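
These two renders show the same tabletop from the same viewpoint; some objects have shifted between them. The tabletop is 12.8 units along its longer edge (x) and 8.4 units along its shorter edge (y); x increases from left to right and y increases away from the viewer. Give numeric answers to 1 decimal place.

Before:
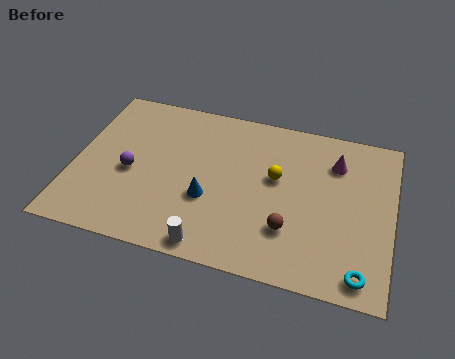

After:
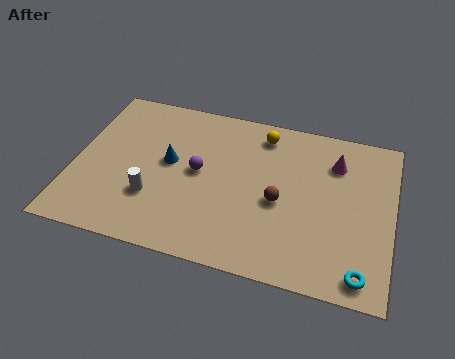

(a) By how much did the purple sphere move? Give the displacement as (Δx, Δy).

(2.7, 0.7)

The purple sphere was at about (2.3, 3.7) and moved to about (5.0, 4.4).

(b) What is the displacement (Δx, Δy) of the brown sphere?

(-0.5, 1.3)

From the two frames, the brown sphere sits at roughly (8.8, 2.4) before and (8.3, 3.7) after.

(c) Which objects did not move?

the magenta cone and the cyan torus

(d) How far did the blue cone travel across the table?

2.3

The blue cone moved from about (5.5, 3.1) to (3.8, 4.6), a distance of √(1.7² + 1.5²) ≈ 2.3.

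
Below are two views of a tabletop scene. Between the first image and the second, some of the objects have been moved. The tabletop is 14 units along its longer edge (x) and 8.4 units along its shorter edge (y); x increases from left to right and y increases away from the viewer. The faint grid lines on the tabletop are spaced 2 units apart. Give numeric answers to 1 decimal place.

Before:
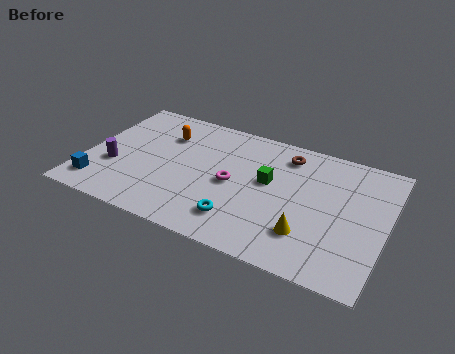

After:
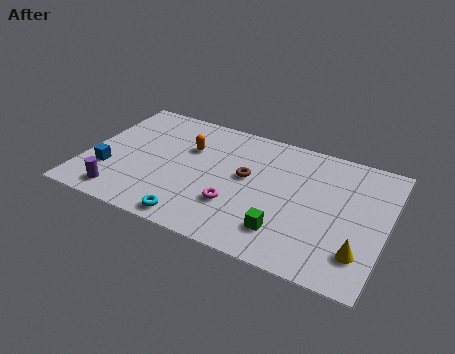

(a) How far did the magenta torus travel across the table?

1.4

From (6.9, 4.0) to (7.2, 2.6), the magenta torus covered √(0.3² + 1.4²) ≈ 1.4 units.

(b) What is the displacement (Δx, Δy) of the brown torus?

(-1.6, -2.2)

From the two frames, the brown torus sits at roughly (9.1, 6.9) before and (7.5, 4.7) after.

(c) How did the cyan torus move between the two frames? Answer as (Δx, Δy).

(-2.0, -0.9)

From the two frames, the cyan torus sits at roughly (7.5, 1.8) before and (5.5, 0.9) after.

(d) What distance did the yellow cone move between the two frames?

2.4

The yellow cone was near (10.6, 2.2) before and (13.0, 2.0) after, so it travelled √(2.4² + 0.2²) ≈ 2.4 units.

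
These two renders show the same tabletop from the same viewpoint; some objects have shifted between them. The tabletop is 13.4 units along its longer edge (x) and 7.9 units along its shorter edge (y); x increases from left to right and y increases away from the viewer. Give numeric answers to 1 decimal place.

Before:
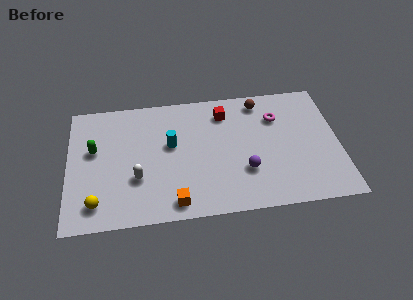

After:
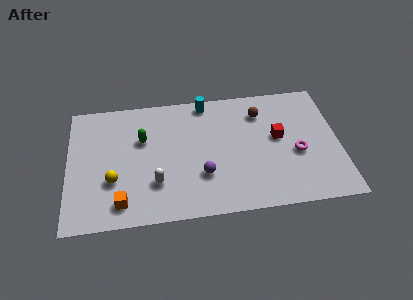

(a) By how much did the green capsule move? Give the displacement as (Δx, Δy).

(2.4, 0.4)

The green capsule started near (1.3, 4.7) and ended near (3.7, 5.1).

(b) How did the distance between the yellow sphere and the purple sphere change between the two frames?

-3.0

They were about 7.4 units apart before and 4.4 after — 3.0 units closer together.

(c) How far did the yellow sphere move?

1.5

The yellow sphere moved from about (1.4, 1.4) to (2.2, 2.7), a distance of √(0.8² + 1.3²) ≈ 1.5.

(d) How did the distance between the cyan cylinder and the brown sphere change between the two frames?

-2.1

The distance was about 5.0 in the first image and 2.9 in the second, so they moved 2.1 units closer together.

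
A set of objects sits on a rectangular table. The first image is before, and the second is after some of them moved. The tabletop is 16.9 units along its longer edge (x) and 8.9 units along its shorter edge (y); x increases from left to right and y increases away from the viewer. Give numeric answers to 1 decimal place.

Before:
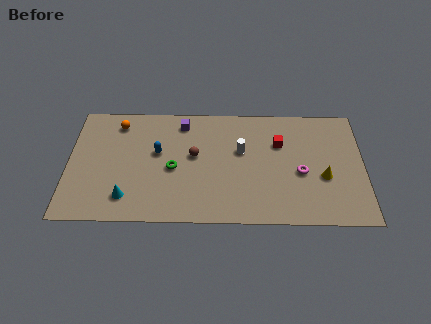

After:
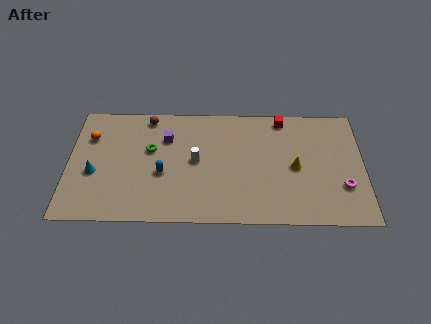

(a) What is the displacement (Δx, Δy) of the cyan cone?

(-1.9, 1.8)

The cyan cone started near (3.4, 1.8) and ended near (1.5, 3.6).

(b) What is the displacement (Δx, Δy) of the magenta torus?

(2.4, -1.0)

From the two frames, the magenta torus sits at roughly (13.3, 3.8) before and (15.7, 2.8) after.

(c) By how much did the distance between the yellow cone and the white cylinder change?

+0.6

They were about 5.1 units apart before and 5.7 after — 0.6 units further apart.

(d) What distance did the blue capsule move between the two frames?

1.6

The blue capsule was near (5.1, 5.2) before and (5.4, 3.6) after, so it travelled √(0.3² + 1.6²) ≈ 1.6 units.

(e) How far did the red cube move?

1.9

The red cube was near (12.1, 6.0) before and (12.3, 7.9) after, so it travelled √(0.2² + 1.9²) ≈ 1.9 units.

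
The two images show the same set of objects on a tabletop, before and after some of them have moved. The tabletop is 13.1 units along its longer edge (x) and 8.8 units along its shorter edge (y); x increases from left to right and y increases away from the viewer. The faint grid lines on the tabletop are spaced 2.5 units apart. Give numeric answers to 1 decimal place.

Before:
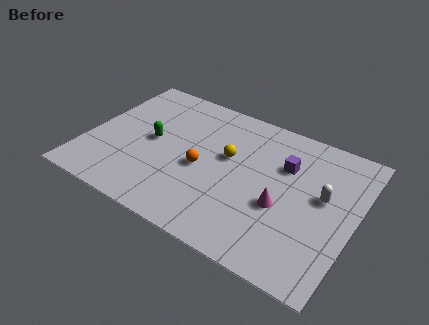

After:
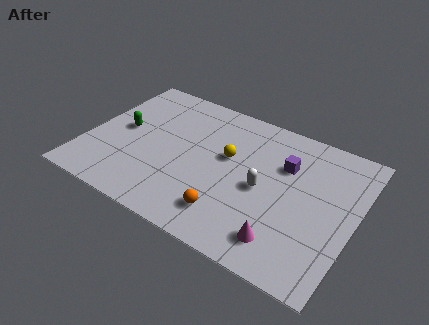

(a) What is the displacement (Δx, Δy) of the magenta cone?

(0.4, -1.9)

The magenta cone was at about (9.7, 3.5) and moved to about (10.1, 1.6).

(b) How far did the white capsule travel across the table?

2.9

The white capsule moved from about (11.5, 5.0) to (8.7, 4.1), a distance of √(2.8² + 0.9²) ≈ 2.9.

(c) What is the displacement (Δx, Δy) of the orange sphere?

(1.7, -2.1)

The orange sphere started near (5.7, 3.9) and ended near (7.4, 1.8).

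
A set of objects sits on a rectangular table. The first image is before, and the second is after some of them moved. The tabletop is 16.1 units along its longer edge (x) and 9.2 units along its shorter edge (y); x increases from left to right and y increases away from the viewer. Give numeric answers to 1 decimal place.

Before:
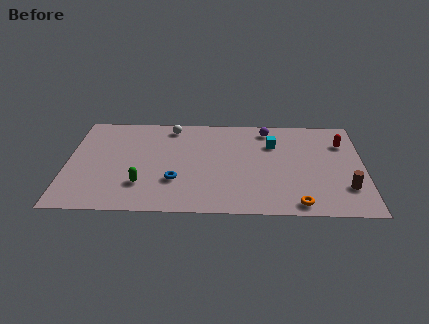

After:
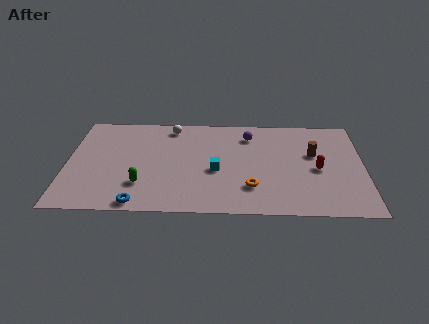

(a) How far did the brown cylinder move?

3.5

From (15.1, 2.5) to (13.4, 5.6), the brown cylinder covered √(1.7² + 3.1²) ≈ 3.5 units.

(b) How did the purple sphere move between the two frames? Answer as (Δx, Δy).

(-1.0, -0.6)

The purple sphere started near (10.9, 7.9) and ended near (9.9, 7.3).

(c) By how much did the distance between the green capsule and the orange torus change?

-2.6

Before: roughly 8.5 units apart; after: 5.9. That's 2.6 units closer together.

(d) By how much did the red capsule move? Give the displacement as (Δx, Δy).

(-1.4, -2.5)

The red capsule was at about (15.0, 6.7) and moved to about (13.6, 4.2).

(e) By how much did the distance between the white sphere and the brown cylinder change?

-2.8

The distance was about 11.0 in the first image and 8.2 in the second, so they moved 2.8 units closer together.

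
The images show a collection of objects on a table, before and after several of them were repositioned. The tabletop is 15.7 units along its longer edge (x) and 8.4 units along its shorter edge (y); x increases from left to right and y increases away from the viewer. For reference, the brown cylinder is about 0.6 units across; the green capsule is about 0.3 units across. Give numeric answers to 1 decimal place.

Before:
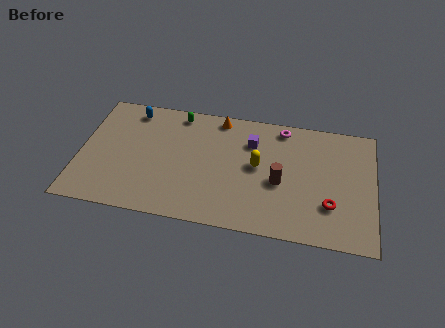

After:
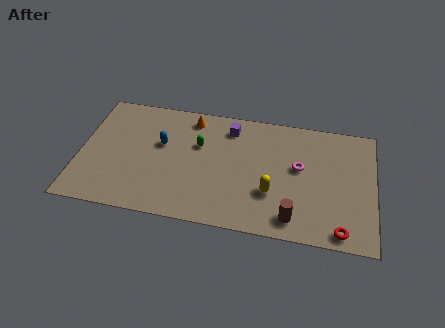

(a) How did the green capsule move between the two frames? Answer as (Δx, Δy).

(1.2, -2.0)

From the two frames, the green capsule sits at roughly (5.1, 7.4) before and (6.3, 5.4) after.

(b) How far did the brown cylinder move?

2.4

The brown cylinder moved from about (10.7, 3.6) to (11.5, 1.3), a distance of √(0.8² + 2.3²) ≈ 2.4.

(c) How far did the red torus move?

1.7

From (13.4, 2.5) to (14.0, 0.9), the red torus covered √(0.6² + 1.6²) ≈ 1.7 units.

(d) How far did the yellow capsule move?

1.9

The yellow capsule moved from about (9.5, 4.5) to (10.3, 2.8), a distance of √(0.8² + 1.7²) ≈ 1.9.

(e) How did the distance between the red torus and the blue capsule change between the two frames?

-1.2

They were about 11.8 units apart before and 10.6 after — 1.2 units closer together.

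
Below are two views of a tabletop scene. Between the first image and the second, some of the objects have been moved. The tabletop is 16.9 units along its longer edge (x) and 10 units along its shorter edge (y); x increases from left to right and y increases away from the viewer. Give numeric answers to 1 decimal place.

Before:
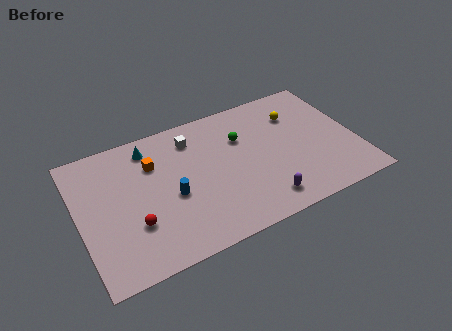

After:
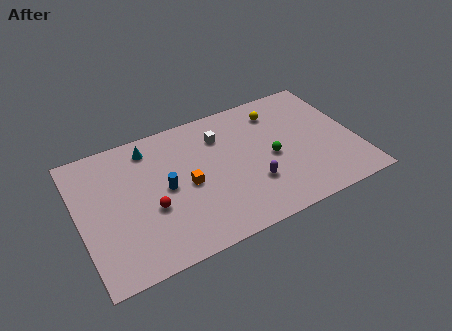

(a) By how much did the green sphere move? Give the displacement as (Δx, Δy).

(1.6, -2.2)

From the two frames, the green sphere sits at roughly (10.1, 6.8) before and (11.7, 4.6) after.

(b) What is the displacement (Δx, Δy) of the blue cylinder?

(-0.3, 0.7)

The blue cylinder started near (5.5, 4.3) and ended near (5.2, 5.0).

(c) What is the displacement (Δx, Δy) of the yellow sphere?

(-1.1, 0.7)

From the two frames, the yellow sphere sits at roughly (13.6, 7.3) before and (12.5, 8.0) after.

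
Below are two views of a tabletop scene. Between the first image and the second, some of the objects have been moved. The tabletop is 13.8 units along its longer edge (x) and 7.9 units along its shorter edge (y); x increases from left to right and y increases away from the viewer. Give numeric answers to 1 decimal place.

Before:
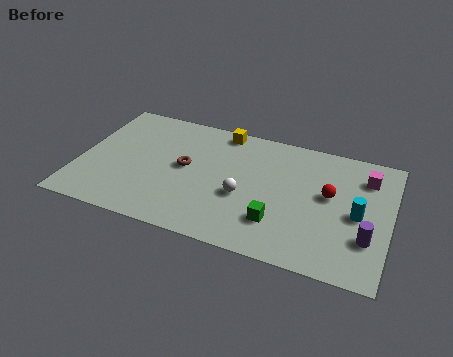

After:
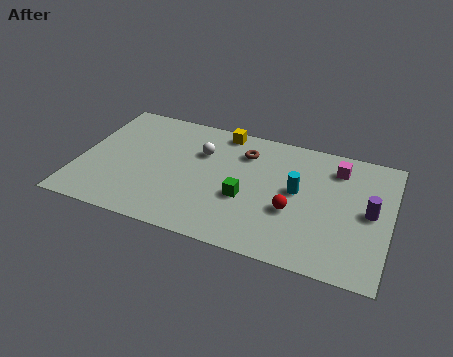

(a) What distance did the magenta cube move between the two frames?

1.3

The magenta cube was near (12.6, 6.1) before and (11.3, 6.3) after, so it travelled √(1.3² + 0.2²) ≈ 1.3 units.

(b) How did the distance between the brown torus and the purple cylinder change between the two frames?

-2.4

They were about 8.4 units apart before and 6.0 after — 2.4 units closer together.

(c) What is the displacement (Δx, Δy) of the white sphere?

(-2.1, 2.2)

From the two frames, the white sphere sits at roughly (7.4, 3.2) before and (5.3, 5.4) after.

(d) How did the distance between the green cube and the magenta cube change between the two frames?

-0.4

The distance was about 5.4 in the first image and 5.0 in the second, so they moved 0.4 units closer together.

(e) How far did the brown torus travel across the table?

3.1

From (4.7, 4.2) to (7.2, 6.0), the brown torus covered √(2.5² + 1.8²) ≈ 3.1 units.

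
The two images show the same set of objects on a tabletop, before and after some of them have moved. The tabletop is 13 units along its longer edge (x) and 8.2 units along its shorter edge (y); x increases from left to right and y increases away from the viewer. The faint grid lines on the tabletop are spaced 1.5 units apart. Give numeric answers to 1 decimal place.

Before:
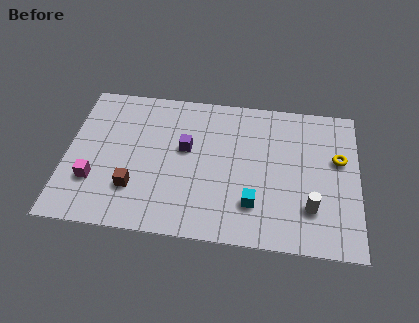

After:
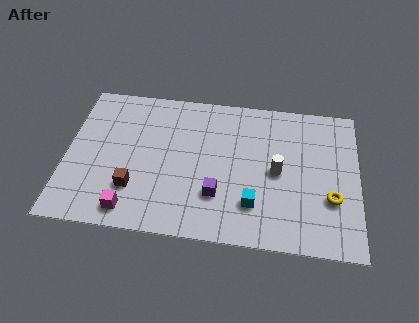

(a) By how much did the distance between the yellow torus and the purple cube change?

-1.8

Before: roughly 6.8 units apart; after: 5.0. That's 1.8 units closer together.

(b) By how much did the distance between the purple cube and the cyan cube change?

-2.5

The distance was about 4.1 in the first image and 1.6 in the second, so they moved 2.5 units closer together.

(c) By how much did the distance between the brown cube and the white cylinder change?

-1.3

They were about 7.8 units apart before and 6.5 after — 1.3 units closer together.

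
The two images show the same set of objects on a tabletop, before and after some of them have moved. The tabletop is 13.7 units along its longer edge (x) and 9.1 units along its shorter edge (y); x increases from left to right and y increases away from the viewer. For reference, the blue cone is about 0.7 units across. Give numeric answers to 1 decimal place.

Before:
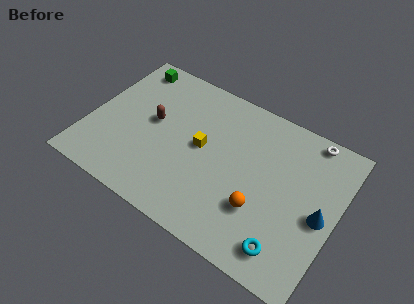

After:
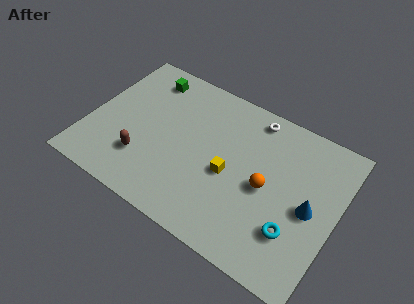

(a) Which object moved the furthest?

the white torus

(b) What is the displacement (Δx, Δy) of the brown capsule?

(-0.1, -2.5)

The brown capsule started near (3.4, 5.0) and ended near (3.3, 2.5).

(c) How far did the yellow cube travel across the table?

1.9

From (6.2, 4.8) to (7.9, 4.0), the yellow cube covered √(1.7² + 0.8²) ≈ 1.9 units.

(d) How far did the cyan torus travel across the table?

1.1

From (11.5, 1.5) to (11.7, 2.6), the cyan torus covered √(0.2² + 1.1²) ≈ 1.1 units.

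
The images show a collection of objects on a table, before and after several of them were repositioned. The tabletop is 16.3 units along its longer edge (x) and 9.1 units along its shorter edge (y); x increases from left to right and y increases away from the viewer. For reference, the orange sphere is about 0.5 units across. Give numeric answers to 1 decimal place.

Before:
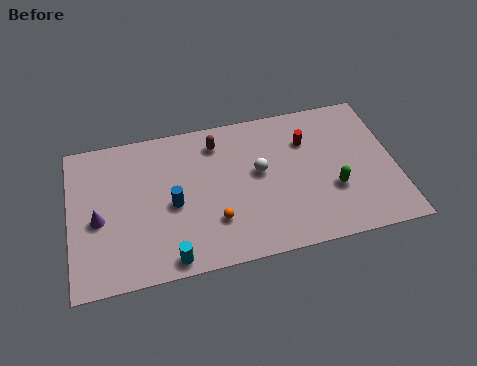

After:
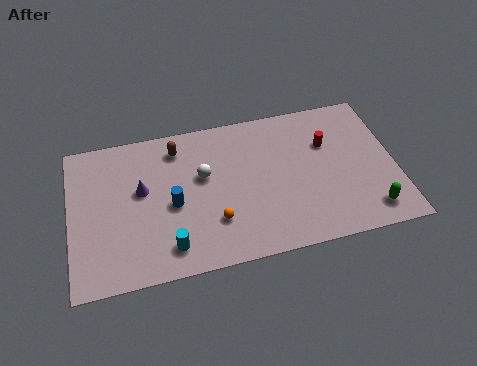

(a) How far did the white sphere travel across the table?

2.8

The white sphere was near (9.5, 5.1) before and (6.7, 5.5) after, so it travelled √(2.8² + 0.4²) ≈ 2.8 units.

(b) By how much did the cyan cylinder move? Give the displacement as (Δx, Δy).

(0.0, 0.7)

The cyan cylinder started near (4.8, 0.9) and ended near (4.8, 1.6).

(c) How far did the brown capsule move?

2.0

The brown capsule moved from about (7.5, 7.4) to (5.5, 7.5), a distance of √(2.0² + 0.1²) ≈ 2.0.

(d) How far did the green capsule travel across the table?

2.4

The green capsule was near (13.1, 3.2) before and (14.8, 1.5) after, so it travelled √(1.7² + 1.7²) ≈ 2.4 units.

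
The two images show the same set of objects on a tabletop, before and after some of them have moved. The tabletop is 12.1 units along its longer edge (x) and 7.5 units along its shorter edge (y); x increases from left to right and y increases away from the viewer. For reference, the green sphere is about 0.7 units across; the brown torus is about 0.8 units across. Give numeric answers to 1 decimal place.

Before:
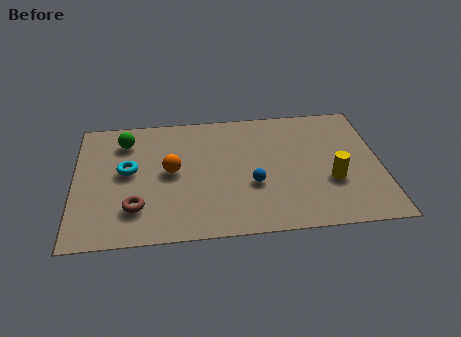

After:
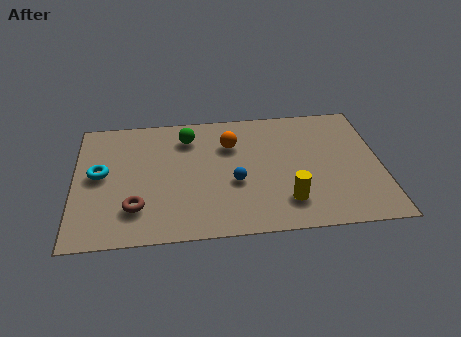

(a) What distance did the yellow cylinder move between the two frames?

2.1

The yellow cylinder was near (10.1, 2.7) before and (8.3, 1.7) after, so it travelled √(1.8² + 1.0²) ≈ 2.1 units.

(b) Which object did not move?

the brown torus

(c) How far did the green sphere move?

2.5

The green sphere moved from about (2.0, 5.9) to (4.5, 5.9), a distance of √(2.5² + 0.0²) ≈ 2.5.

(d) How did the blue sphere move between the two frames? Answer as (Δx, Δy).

(-0.7, 0.2)

The blue sphere started near (7.0, 2.8) and ended near (6.3, 3.0).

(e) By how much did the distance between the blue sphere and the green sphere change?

-2.5

Before: roughly 5.9 units apart; after: 3.4. That's 2.5 units closer together.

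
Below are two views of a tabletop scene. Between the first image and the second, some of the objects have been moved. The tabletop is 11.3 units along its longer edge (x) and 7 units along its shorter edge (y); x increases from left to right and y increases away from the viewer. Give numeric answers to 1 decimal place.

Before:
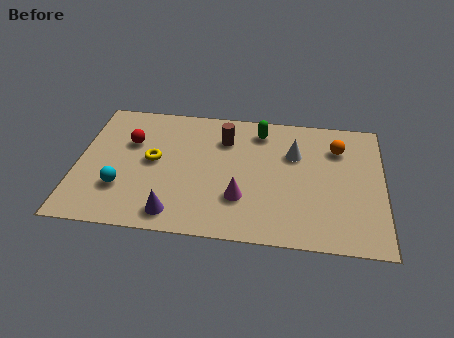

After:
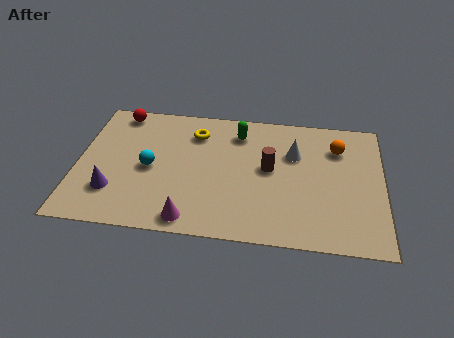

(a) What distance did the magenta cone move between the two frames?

2.2

From (6.1, 2.1) to (4.3, 0.8), the magenta cone covered √(1.8² + 1.3²) ≈ 2.2 units.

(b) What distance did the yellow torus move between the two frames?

2.3

The yellow torus was near (2.8, 3.7) before and (4.3, 5.4) after, so it travelled √(1.5² + 1.7²) ≈ 2.3 units.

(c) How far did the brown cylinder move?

2.2

The brown cylinder moved from about (5.4, 5.2) to (7.1, 3.8), a distance of √(1.7² + 1.4²) ≈ 2.2.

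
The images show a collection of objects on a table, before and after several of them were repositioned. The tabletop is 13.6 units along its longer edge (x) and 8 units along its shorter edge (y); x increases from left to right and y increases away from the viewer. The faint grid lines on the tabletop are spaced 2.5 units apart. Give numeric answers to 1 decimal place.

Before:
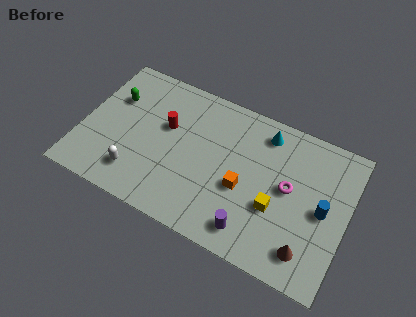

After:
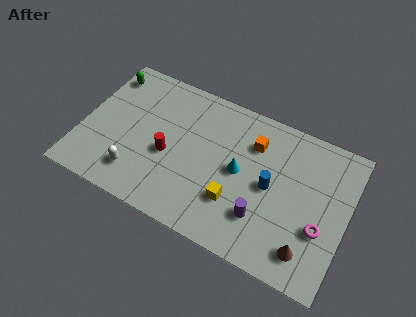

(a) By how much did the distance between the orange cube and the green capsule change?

+0.5

Before: roughly 7.3 units apart; after: 7.8. That's 0.5 units further apart.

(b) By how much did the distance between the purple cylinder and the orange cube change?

+1.7

Before: roughly 2.1 units apart; after: 3.8. That's 1.7 units further apart.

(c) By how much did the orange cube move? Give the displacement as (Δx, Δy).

(0.2, 2.6)

The orange cube was at about (8.4, 3.3) and moved to about (8.6, 5.9).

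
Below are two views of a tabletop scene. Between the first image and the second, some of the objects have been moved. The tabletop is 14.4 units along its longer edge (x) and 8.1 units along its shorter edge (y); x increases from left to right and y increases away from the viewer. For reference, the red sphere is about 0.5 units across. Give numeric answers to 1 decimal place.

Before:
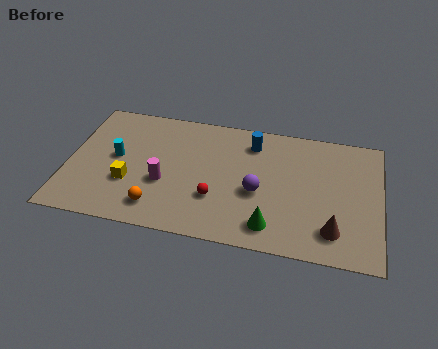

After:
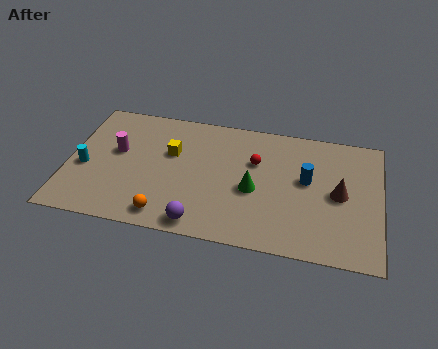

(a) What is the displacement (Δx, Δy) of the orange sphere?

(0.4, -0.4)

The orange sphere started near (4.3, 1.5) and ended near (4.7, 1.1).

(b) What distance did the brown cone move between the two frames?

2.3

The brown cone was near (12.3, 1.7) before and (12.5, 4.0) after, so it travelled √(0.2² + 2.3²) ≈ 2.3 units.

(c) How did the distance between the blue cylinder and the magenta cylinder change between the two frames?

+3.6

Before: roughly 5.2 units apart; after: 8.8. That's 3.6 units further apart.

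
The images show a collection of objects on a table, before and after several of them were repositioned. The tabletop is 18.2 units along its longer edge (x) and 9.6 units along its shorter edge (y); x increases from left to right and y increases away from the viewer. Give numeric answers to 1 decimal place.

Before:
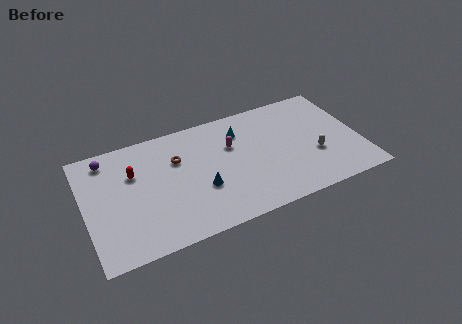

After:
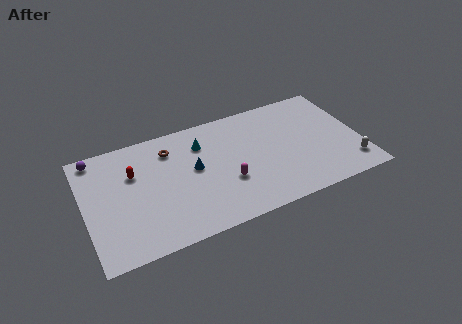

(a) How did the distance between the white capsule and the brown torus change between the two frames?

+3.4

Before: roughly 9.4 units apart; after: 12.8. That's 3.4 units further apart.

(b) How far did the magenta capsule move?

3.0

The magenta capsule was near (9.8, 6.3) before and (9.2, 3.4) after, so it travelled √(0.6² + 2.9²) ≈ 3.0 units.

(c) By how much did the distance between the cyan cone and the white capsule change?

+4.8

Before: roughly 6.0 units apart; after: 10.8. That's 4.8 units further apart.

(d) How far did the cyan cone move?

2.6

From (10.5, 7.3) to (7.9, 7.2), the cyan cone covered √(2.6² + 0.1²) ≈ 2.6 units.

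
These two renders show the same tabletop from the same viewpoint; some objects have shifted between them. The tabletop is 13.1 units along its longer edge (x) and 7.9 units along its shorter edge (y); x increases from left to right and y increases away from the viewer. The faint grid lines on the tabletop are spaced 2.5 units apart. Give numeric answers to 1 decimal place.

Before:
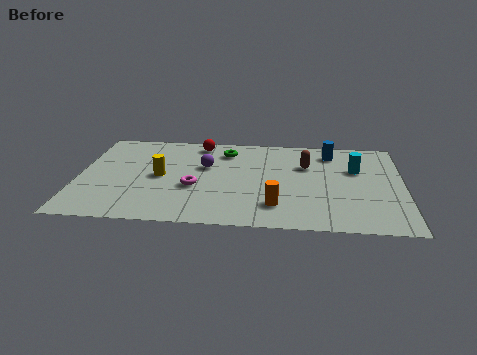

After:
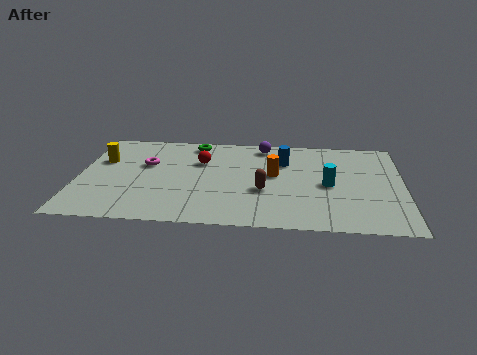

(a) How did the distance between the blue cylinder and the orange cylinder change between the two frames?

-3.9

They were about 5.2 units apart before and 1.3 after — 3.9 units closer together.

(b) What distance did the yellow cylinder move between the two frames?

2.7

The yellow cylinder was near (3.3, 3.9) before and (0.9, 5.1) after, so it travelled √(2.4² + 1.2²) ≈ 2.7 units.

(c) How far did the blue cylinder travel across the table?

2.1

The blue cylinder was near (10.2, 6.5) before and (8.3, 5.6) after, so it travelled √(1.9² + 0.9²) ≈ 2.1 units.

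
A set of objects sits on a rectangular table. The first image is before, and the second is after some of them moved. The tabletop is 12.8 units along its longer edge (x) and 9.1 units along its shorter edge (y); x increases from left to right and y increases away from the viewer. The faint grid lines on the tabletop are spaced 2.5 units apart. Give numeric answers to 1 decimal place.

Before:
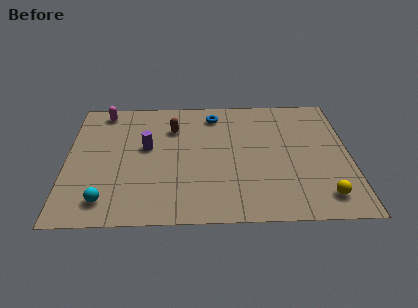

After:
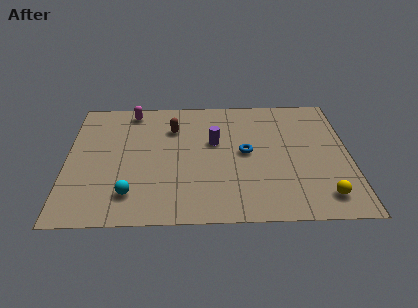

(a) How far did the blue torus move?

3.2

From (6.7, 7.6) to (8.1, 4.7), the blue torus covered √(1.4² + 2.9²) ≈ 3.2 units.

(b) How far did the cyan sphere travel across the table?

1.2

The cyan sphere moved from about (1.8, 1.5) to (2.9, 1.9), a distance of √(1.1² + 0.4²) ≈ 1.2.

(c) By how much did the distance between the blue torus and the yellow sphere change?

-3.1

The distance was about 7.8 in the first image and 4.7 in the second, so they moved 3.1 units closer together.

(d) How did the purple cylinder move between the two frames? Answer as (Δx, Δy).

(3.1, 0.3)

The purple cylinder started near (3.6, 5.2) and ended near (6.7, 5.5).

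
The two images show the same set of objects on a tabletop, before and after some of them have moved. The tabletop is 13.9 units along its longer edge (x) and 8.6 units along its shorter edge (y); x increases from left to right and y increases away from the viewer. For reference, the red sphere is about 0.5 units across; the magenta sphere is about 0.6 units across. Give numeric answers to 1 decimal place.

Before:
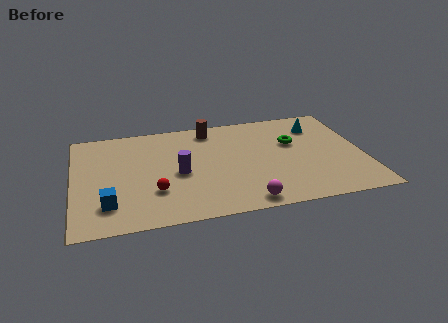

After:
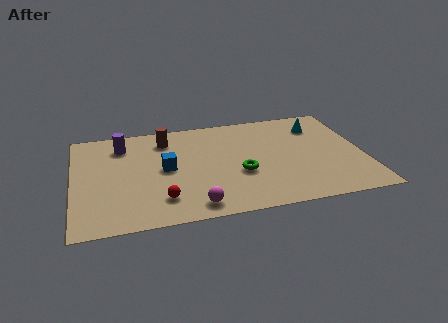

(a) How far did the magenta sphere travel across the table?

2.4

The magenta sphere was near (8.0, 0.9) before and (5.6, 1.1) after, so it travelled √(2.4² + 0.2²) ≈ 2.4 units.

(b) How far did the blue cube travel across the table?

3.7

The blue cube moved from about (1.6, 2.0) to (4.4, 4.4), a distance of √(2.8² + 2.4²) ≈ 3.7.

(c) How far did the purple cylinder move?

3.9

The purple cylinder moved from about (5.0, 3.9) to (2.4, 6.8), a distance of √(2.6² + 2.9²) ≈ 3.9.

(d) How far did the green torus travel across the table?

3.4

The green torus was near (10.6, 5.4) before and (7.9, 3.3) after, so it travelled √(2.7² + 2.1²) ≈ 3.4 units.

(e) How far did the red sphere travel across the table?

0.8

The red sphere was near (3.8, 2.6) before and (4.1, 1.9) after, so it travelled √(0.3² + 0.7²) ≈ 0.8 units.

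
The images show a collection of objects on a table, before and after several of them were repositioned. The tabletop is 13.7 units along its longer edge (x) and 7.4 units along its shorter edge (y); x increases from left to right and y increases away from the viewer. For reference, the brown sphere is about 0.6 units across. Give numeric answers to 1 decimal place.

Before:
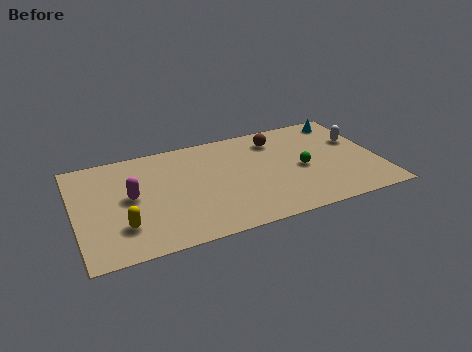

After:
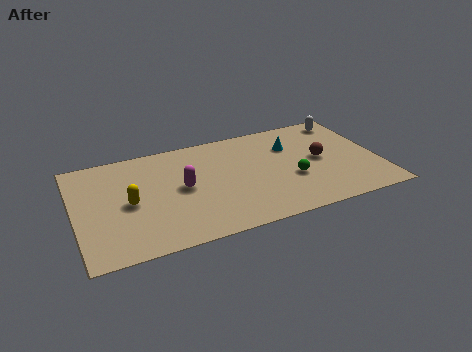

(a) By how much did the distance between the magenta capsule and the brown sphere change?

-0.8

Before: roughly 7.1 units apart; after: 6.3. That's 0.8 units closer together.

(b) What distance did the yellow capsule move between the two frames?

1.6

The yellow capsule was near (2.0, 2.0) before and (2.4, 3.5) after, so it travelled √(0.4² + 1.5²) ≈ 1.6 units.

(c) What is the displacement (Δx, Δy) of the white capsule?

(-0.3, 1.7)

The white capsule was at about (12.9, 4.7) and moved to about (12.6, 6.4).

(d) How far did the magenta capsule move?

2.3

The magenta capsule moved from about (2.5, 3.9) to (4.8, 3.8), a distance of √(2.3² + 0.1²) ≈ 2.3.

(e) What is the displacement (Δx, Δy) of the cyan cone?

(-2.6, -1.2)

From the two frames, the cyan cone sits at roughly (12.5, 6.4) before and (9.9, 5.2) after.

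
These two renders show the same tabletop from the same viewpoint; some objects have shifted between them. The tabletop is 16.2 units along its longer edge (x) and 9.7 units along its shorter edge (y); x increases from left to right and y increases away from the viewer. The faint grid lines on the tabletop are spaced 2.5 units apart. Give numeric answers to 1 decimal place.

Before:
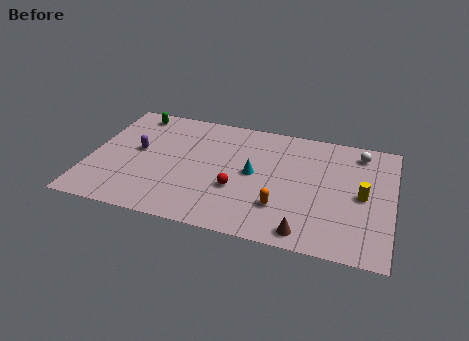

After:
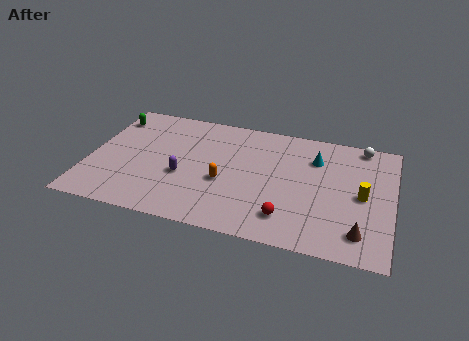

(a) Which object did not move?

the yellow cylinder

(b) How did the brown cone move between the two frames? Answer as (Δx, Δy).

(2.8, 0.7)

The brown cone started near (11.8, 1.1) and ended near (14.6, 1.8).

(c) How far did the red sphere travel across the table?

3.2

From (8.0, 3.5) to (10.8, 2.0), the red sphere covered √(2.8² + 1.5²) ≈ 3.2 units.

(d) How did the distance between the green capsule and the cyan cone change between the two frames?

+3.6

Before: roughly 7.6 units apart; after: 11.2. That's 3.6 units further apart.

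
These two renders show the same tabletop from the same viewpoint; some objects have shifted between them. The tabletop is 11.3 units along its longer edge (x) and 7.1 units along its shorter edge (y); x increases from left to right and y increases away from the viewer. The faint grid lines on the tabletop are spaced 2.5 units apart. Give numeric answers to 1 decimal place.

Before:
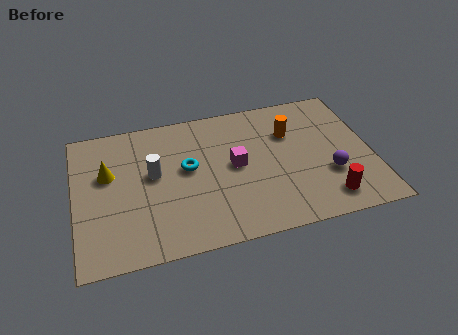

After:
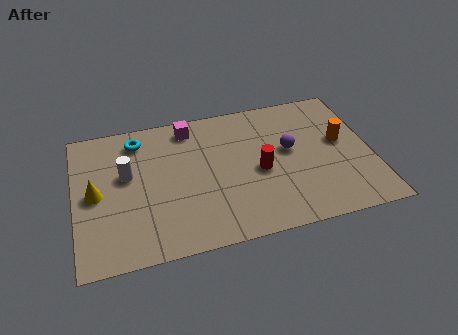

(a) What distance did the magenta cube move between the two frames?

2.9

The magenta cube was near (6.1, 3.7) before and (4.5, 6.1) after, so it travelled √(1.6² + 2.4²) ≈ 2.9 units.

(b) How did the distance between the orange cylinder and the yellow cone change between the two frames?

+2.4

The distance was about 7.0 in the first image and 9.4 in the second, so they moved 2.4 units further apart.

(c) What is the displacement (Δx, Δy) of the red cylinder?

(-2.4, 2.0)

The red cylinder was at about (9.4, 1.2) and moved to about (7.0, 3.2).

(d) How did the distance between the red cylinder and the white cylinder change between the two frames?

-1.9

Before: roughly 7.0 units apart; after: 5.1. That's 1.9 units closer together.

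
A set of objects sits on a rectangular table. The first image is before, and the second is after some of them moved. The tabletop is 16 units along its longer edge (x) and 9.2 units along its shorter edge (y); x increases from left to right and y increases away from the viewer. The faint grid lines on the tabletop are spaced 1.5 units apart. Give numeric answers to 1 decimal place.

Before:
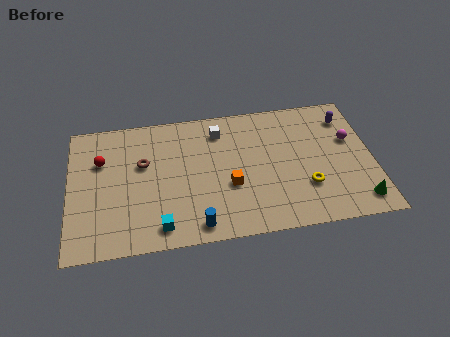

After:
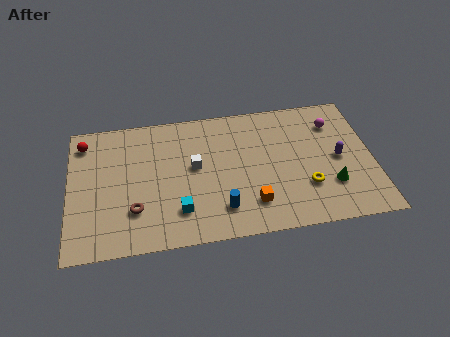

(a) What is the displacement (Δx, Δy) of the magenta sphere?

(-0.8, 1.3)

The magenta sphere was at about (14.9, 5.7) and moved to about (14.1, 7.0).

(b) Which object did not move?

the yellow torus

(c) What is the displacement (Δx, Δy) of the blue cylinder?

(1.3, 0.9)

The blue cylinder started near (6.6, 1.1) and ended near (7.9, 2.0).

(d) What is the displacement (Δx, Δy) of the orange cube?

(1.1, -1.4)

From the two frames, the orange cube sits at roughly (8.4, 3.5) before and (9.5, 2.1) after.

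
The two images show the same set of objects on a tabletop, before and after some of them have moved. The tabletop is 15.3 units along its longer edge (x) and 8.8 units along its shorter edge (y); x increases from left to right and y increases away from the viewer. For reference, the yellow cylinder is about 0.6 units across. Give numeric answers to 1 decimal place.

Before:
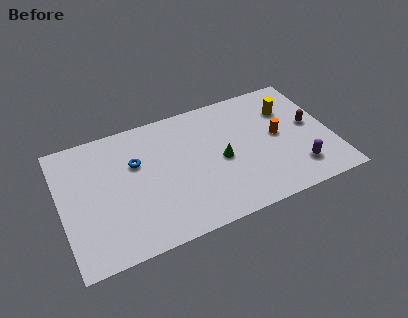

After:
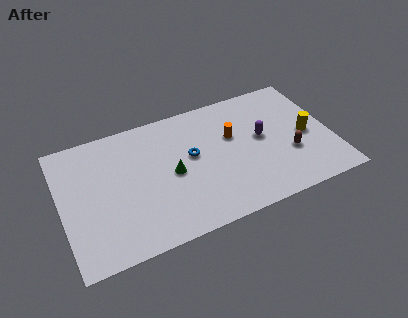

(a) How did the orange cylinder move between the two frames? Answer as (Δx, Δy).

(-2.5, 0.9)

The orange cylinder started near (12.3, 4.6) and ended near (9.8, 5.5).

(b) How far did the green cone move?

2.8

From (9.0, 4.1) to (6.2, 4.2), the green cone covered √(2.8² + 0.1²) ≈ 2.8 units.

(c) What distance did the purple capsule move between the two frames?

3.4

The purple capsule was near (13.1, 1.9) before and (11.4, 4.8) after, so it travelled √(1.7² + 2.9²) ≈ 3.4 units.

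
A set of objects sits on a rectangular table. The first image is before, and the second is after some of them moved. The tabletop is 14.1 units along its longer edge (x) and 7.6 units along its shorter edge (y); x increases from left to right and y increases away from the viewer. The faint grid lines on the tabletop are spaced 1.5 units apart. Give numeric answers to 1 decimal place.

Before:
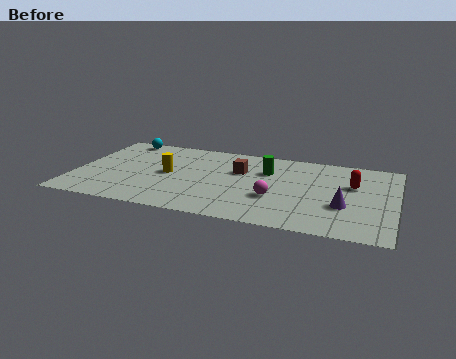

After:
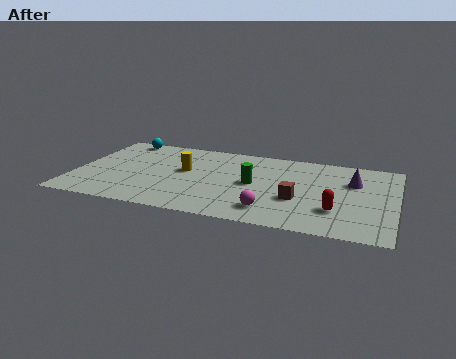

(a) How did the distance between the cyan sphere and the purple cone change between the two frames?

-0.4

Before: roughly 11.0 units apart; after: 10.6. That's 0.4 units closer together.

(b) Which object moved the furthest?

the brown cube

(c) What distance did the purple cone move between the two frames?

2.4

The purple cone moved from about (11.9, 2.7) to (12.2, 5.1), a distance of √(0.3² + 2.4²) ≈ 2.4.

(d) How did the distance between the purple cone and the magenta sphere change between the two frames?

+2.0

Before: roughly 3.0 units apart; after: 5.0. That's 2.0 units further apart.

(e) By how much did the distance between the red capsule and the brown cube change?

-3.2

The distance was about 5.0 in the first image and 1.8 in the second, so they moved 3.2 units closer together.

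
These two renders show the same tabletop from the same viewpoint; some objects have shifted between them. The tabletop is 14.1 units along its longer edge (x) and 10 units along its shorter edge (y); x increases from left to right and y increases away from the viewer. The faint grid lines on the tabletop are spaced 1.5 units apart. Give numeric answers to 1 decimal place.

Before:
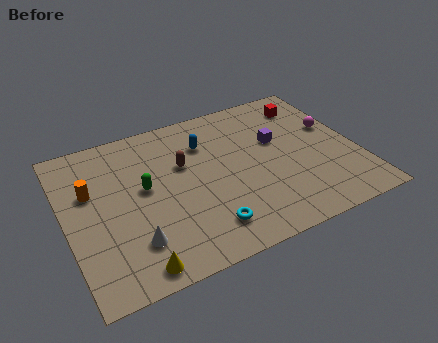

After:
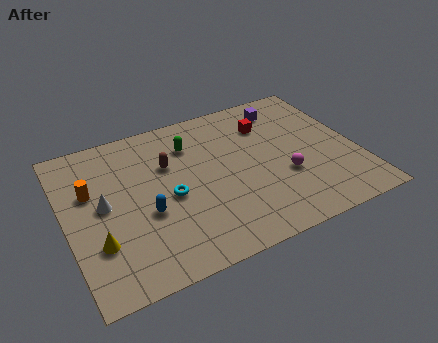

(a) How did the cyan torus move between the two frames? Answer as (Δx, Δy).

(-1.4, 2.6)

From the two frames, the cyan torus sits at roughly (6.3, 1.9) before and (4.9, 4.5) after.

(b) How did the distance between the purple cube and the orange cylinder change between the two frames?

+0.9

The distance was about 9.1 in the first image and 10.0 in the second, so they moved 0.9 units further apart.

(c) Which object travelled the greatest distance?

the blue capsule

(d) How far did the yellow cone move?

2.5

The yellow cone was near (2.8, 1.0) before and (1.3, 3.0) after, so it travelled √(1.5² + 2.0²) ≈ 2.5 units.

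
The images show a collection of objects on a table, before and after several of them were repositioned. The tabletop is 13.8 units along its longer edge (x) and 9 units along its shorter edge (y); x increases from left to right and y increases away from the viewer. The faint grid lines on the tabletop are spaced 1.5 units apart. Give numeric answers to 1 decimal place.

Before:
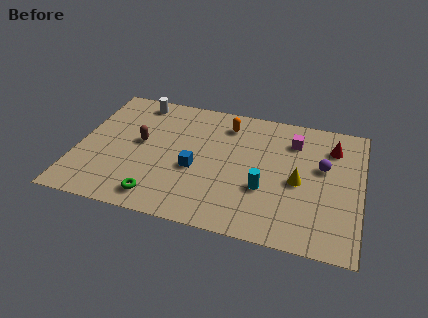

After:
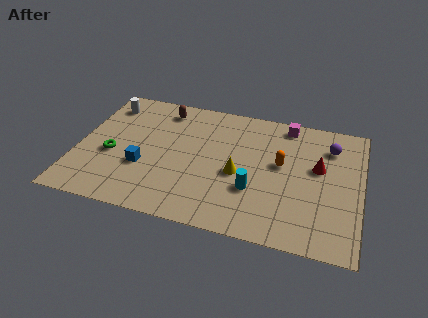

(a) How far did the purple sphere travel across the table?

1.5

The purple sphere was near (11.9, 5.4) before and (12.2, 6.9) after, so it travelled √(0.3² + 1.5²) ≈ 1.5 units.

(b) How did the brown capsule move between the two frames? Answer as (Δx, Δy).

(0.9, 2.7)

The brown capsule started near (3.0, 4.9) and ended near (3.9, 7.6).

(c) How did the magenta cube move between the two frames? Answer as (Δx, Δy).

(-0.4, 1.1)

The magenta cube started near (10.4, 6.9) and ended near (10.0, 8.0).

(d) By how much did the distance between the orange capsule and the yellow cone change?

-2.6

The distance was about 4.9 in the first image and 2.3 in the second, so they moved 2.6 units closer together.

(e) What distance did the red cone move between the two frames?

1.7

From (12.3, 6.9) to (11.7, 5.3), the red cone covered √(0.6² + 1.6²) ≈ 1.7 units.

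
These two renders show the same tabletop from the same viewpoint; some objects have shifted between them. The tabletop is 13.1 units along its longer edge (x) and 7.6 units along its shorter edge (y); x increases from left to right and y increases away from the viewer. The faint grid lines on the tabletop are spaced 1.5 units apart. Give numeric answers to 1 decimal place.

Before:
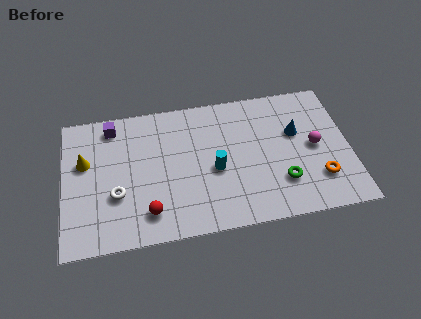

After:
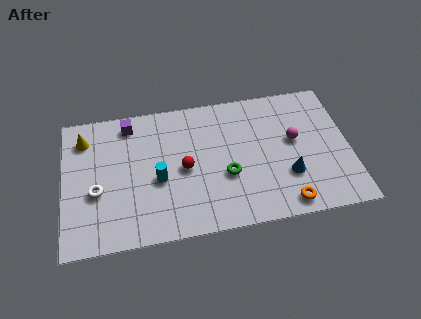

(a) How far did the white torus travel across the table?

0.9

The white torus was near (2.4, 2.7) before and (1.5, 3.0) after, so it travelled √(0.9² + 0.3²) ≈ 0.9 units.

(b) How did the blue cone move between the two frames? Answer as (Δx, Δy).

(-0.5, -2.3)

The blue cone was at about (10.7, 4.7) and moved to about (10.2, 2.4).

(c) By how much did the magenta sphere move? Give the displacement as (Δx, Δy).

(-0.9, 0.5)

From the two frames, the magenta sphere sits at roughly (11.5, 3.8) before and (10.6, 4.3) after.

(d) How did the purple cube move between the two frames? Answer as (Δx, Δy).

(0.8, 0.0)

The purple cube was at about (2.3, 6.5) and moved to about (3.1, 6.5).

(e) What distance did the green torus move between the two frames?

2.6

The green torus moved from about (9.9, 2.1) to (7.4, 2.9), a distance of √(2.5² + 0.8²) ≈ 2.6.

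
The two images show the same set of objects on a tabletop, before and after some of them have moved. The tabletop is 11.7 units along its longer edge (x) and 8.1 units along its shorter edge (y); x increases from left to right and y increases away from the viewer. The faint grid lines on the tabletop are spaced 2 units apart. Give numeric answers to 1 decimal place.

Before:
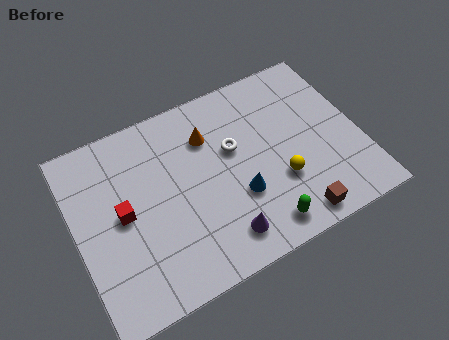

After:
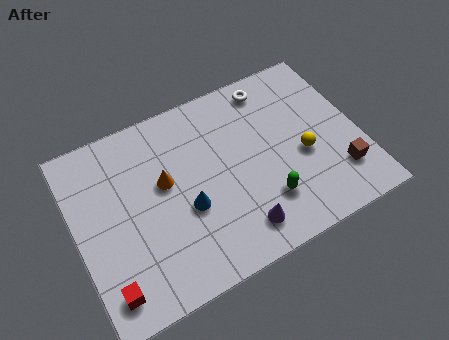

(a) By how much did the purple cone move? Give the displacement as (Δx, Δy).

(0.7, 0.0)

The purple cone started near (5.6, 1.4) and ended near (6.3, 1.4).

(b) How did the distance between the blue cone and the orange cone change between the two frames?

-1.5

They were about 3.2 units apart before and 1.7 after — 1.5 units closer together.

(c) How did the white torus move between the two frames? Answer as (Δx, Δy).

(1.9, 2.1)

The white torus started near (6.6, 4.9) and ended near (8.5, 7.0).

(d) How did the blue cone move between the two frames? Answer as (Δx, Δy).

(-2.1, 0.4)

The blue cone was at about (6.5, 2.8) and moved to about (4.4, 3.2).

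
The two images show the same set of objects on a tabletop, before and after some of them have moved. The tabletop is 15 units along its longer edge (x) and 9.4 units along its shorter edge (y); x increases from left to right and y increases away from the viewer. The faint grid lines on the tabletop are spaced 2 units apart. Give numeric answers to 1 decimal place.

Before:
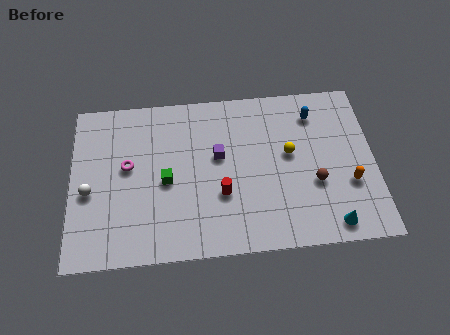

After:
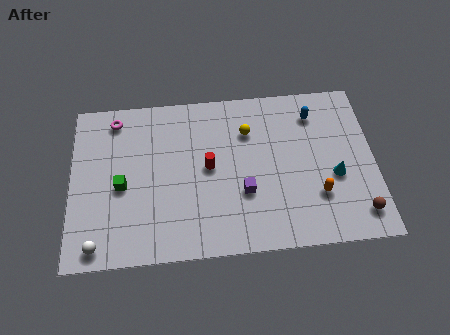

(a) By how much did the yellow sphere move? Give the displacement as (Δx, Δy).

(-2.0, 1.5)

The yellow sphere was at about (10.8, 5.3) and moved to about (8.8, 6.8).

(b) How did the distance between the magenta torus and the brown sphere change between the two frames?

+4.2

They were about 9.4 units apart before and 13.6 after — 4.2 units further apart.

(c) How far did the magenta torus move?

2.9

From (2.8, 5.3) to (2.2, 8.1), the magenta torus covered √(0.6² + 2.8²) ≈ 2.9 units.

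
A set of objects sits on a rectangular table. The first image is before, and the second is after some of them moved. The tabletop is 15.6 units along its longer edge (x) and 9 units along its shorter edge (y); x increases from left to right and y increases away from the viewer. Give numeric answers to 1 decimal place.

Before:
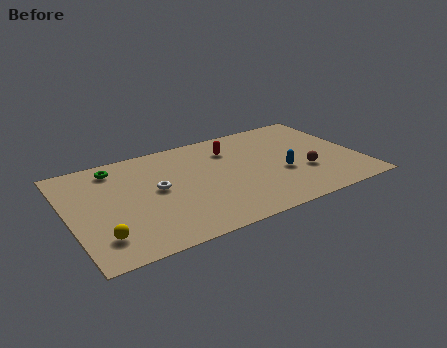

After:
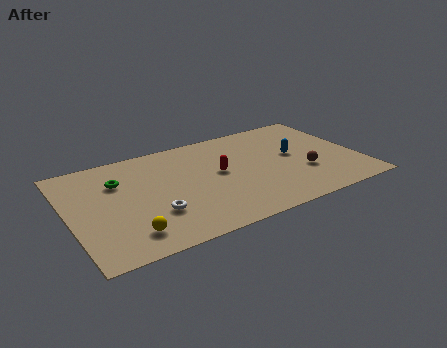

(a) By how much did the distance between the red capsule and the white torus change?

-0.4

Before: roughly 4.7 units apart; after: 4.3. That's 0.4 units closer together.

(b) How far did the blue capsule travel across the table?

1.7

The blue capsule moved from about (11.3, 3.5) to (12.2, 4.9), a distance of √(0.9² + 1.4²) ≈ 1.7.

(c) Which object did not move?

the brown sphere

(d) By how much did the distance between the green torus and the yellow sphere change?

-1.2

The distance was about 5.8 in the first image and 4.6 in the second, so they moved 1.2 units closer together.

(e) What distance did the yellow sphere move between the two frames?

1.4

The yellow sphere was near (1.4, 2.0) before and (2.8, 1.7) after, so it travelled √(1.4² + 0.3²) ≈ 1.4 units.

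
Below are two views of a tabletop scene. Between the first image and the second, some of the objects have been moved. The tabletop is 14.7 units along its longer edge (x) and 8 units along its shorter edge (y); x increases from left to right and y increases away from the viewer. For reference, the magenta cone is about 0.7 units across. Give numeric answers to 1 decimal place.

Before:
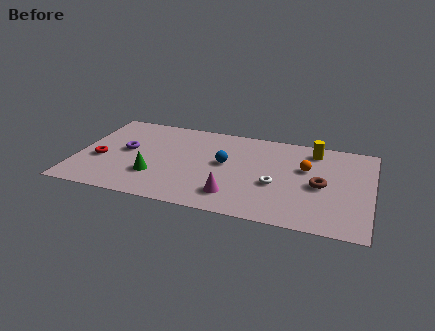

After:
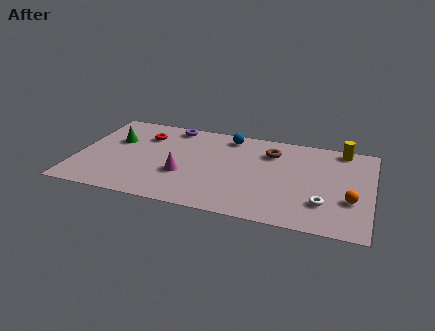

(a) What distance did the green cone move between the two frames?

3.5

The green cone was near (4.0, 2.4) before and (1.8, 5.1) after, so it travelled √(2.2² + 2.7²) ≈ 3.5 units.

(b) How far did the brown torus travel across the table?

3.5

From (12.2, 3.7) to (9.6, 6.0), the brown torus covered √(2.6² + 2.3²) ≈ 3.5 units.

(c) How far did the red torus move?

3.4

The red torus moved from about (1.2, 3.2) to (3.2, 5.9), a distance of √(2.0² + 2.7²) ≈ 3.4.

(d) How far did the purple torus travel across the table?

3.5

From (2.4, 4.3) to (4.5, 7.1), the purple torus covered √(2.1² + 2.8²) ≈ 3.5 units.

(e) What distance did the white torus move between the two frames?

2.6

The white torus moved from about (10.0, 3.2) to (12.4, 2.2), a distance of √(2.4² + 1.0²) ≈ 2.6.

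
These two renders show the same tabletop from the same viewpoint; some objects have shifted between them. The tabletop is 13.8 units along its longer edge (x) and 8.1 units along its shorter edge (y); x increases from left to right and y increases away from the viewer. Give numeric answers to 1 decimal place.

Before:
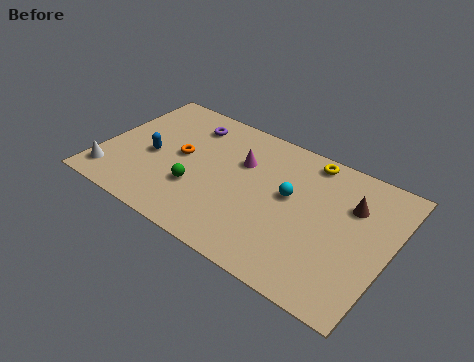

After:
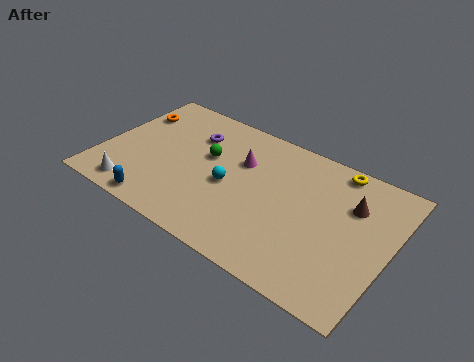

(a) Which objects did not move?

the brown cone and the magenta cone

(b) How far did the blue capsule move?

2.9

From (2.4, 3.6) to (3.3, 0.8), the blue capsule covered √(0.9² + 2.8²) ≈ 2.9 units.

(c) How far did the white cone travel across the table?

1.2

The white cone was near (0.8, 1.4) before and (2.0, 1.1) after, so it travelled √(1.2² + 0.3²) ≈ 1.2 units.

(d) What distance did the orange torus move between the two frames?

3.2

From (3.7, 4.3) to (0.9, 5.9), the orange torus covered √(2.8² + 1.6²) ≈ 3.2 units.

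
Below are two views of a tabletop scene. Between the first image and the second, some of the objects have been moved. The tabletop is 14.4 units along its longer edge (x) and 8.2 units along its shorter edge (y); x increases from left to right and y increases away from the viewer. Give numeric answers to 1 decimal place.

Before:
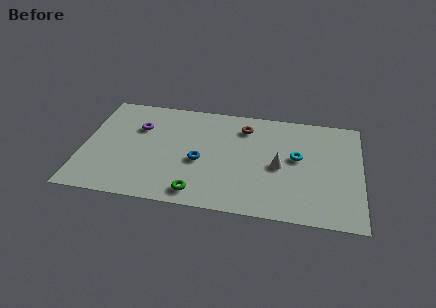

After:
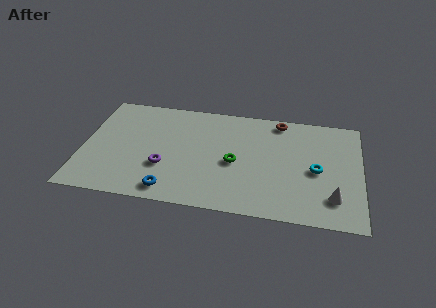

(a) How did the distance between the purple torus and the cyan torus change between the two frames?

-0.5

Before: roughly 8.4 units apart; after: 7.9. That's 0.5 units closer together.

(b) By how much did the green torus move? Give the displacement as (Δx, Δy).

(1.8, 2.6)

The green torus was at about (6.1, 1.1) and moved to about (7.9, 3.7).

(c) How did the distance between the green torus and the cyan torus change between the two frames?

-1.9

They were about 6.1 units apart before and 4.2 after — 1.9 units closer together.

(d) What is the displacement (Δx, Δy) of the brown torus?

(1.8, 0.8)

From the two frames, the brown torus sits at roughly (8.3, 6.5) before and (10.1, 7.3) after.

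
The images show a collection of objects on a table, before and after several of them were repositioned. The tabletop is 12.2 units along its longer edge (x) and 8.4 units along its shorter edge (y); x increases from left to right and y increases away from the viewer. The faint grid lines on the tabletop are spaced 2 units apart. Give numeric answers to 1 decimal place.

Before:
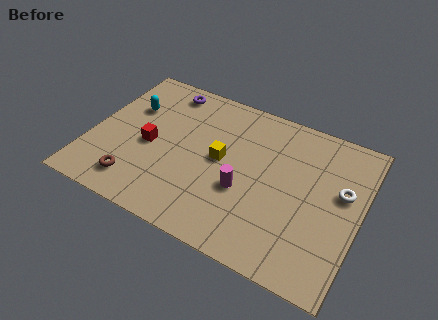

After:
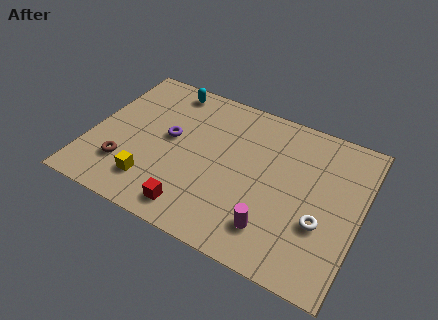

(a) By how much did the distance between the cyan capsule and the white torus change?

-1.0

They were about 9.8 units apart before and 8.8 after — 1.0 units closer together.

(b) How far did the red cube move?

3.5

The red cube was near (2.7, 3.8) before and (5.1, 1.2) after, so it travelled √(2.4² + 2.6²) ≈ 3.5 units.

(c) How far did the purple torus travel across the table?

2.8

The purple torus moved from about (2.9, 7.3) to (3.5, 4.6), a distance of √(0.6² + 2.7²) ≈ 2.8.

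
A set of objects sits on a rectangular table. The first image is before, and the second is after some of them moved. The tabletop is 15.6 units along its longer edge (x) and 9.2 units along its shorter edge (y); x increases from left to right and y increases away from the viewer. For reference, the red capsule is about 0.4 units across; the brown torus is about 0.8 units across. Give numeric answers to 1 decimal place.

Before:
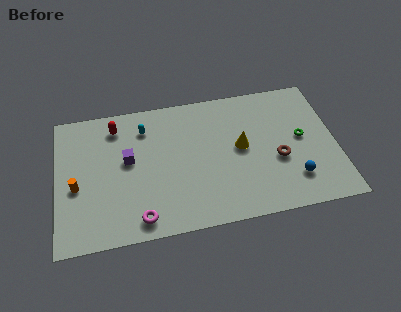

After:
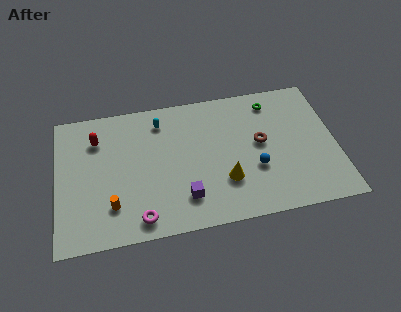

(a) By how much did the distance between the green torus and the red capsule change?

-0.7

The distance was about 10.6 in the first image and 9.9 in the second, so they moved 0.7 units closer together.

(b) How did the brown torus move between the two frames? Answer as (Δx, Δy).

(-0.9, 1.3)

The brown torus started near (12.3, 3.7) and ended near (11.4, 5.0).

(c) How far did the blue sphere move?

2.4

From (13.1, 2.2) to (11.0, 3.3), the blue sphere covered √(2.1² + 1.1²) ≈ 2.4 units.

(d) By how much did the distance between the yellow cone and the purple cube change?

-3.9

The distance was about 6.3 in the first image and 2.4 in the second, so they moved 3.9 units closer together.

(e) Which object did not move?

the magenta torus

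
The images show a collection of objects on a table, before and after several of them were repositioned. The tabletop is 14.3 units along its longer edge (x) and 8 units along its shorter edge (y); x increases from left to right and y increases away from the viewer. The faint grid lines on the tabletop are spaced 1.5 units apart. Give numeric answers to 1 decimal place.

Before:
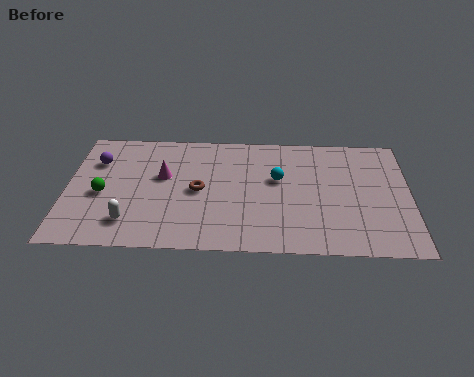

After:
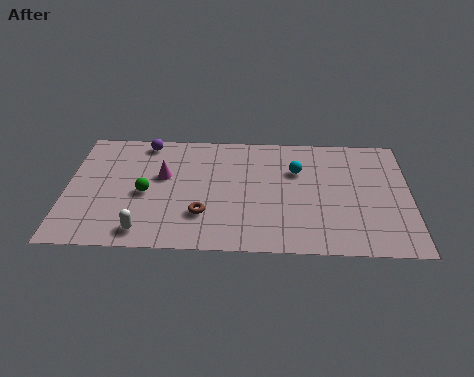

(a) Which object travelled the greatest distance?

the purple sphere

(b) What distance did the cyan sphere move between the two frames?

1.0

The cyan sphere was near (8.8, 4.8) before and (9.6, 5.4) after, so it travelled √(0.8² + 0.6²) ≈ 1.0 units.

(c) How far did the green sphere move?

1.8

The green sphere was near (1.5, 3.5) before and (3.3, 3.6) after, so it travelled √(1.8² + 0.1²) ≈ 1.8 units.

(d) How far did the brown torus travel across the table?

1.6

The brown torus moved from about (5.5, 3.9) to (5.7, 2.3), a distance of √(0.2² + 1.6²) ≈ 1.6.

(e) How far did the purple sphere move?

2.4

From (1.2, 5.7) to (3.2, 7.1), the purple sphere covered √(2.0² + 1.4²) ≈ 2.4 units.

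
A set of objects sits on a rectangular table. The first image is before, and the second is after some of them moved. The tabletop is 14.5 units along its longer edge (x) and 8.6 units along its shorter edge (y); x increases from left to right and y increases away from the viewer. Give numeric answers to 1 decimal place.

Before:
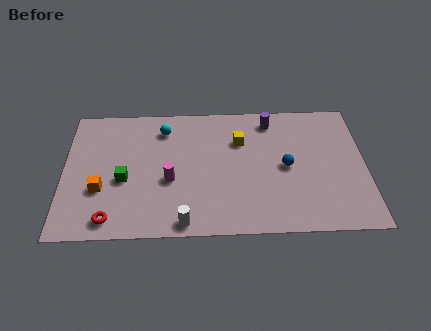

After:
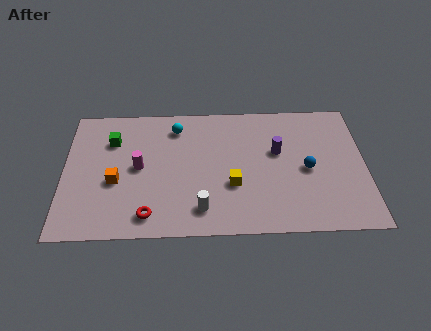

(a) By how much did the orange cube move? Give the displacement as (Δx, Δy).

(0.7, 0.5)

From the two frames, the orange cube sits at roughly (1.8, 3.0) before and (2.5, 3.5) after.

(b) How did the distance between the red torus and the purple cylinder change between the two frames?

-2.6

Before: roughly 9.9 units apart; after: 7.3. That's 2.6 units closer together.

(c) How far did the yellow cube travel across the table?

2.9

The yellow cube moved from about (8.5, 6.0) to (8.1, 3.1), a distance of √(0.4² + 2.9²) ≈ 2.9.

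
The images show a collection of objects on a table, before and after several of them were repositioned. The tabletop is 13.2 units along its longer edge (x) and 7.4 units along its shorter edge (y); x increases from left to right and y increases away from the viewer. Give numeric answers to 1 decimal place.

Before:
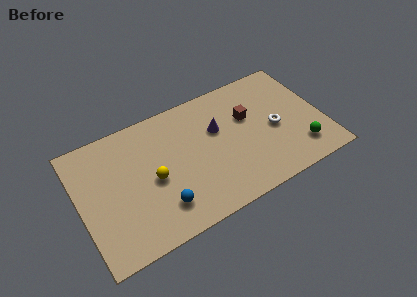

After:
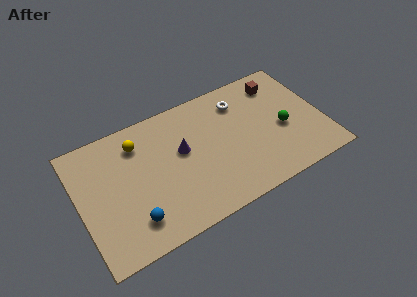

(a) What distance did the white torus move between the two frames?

2.9

The white torus was near (10.6, 3.4) before and (9.0, 5.8) after, so it travelled √(1.6² + 2.4²) ≈ 2.9 units.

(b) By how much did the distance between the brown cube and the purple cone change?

+4.2

The distance was about 1.7 in the first image and 5.9 in the second, so they moved 4.2 units further apart.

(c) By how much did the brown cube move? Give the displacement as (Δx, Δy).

(1.9, 1.3)

From the two frames, the brown cube sits at roughly (9.3, 4.7) before and (11.2, 6.0) after.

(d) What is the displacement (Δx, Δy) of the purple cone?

(-2.0, -0.4)

The purple cone started near (7.6, 4.7) and ended near (5.6, 4.3).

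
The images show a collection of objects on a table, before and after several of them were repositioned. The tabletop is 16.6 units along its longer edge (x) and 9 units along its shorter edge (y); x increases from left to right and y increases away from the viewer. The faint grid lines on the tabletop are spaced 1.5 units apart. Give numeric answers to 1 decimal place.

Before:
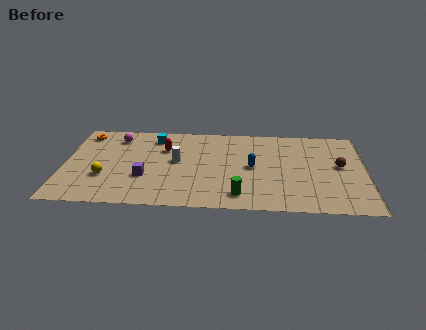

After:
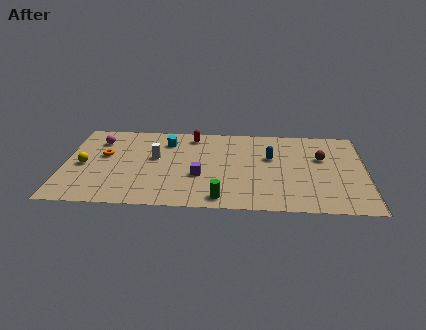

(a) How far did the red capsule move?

2.1

From (5.5, 6.2) to (7.0, 7.7), the red capsule covered √(1.5² + 1.5²) ≈ 2.1 units.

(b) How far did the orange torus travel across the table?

2.6

The orange torus was near (1.0, 7.6) before and (2.2, 5.3) after, so it travelled √(1.2² + 2.3²) ≈ 2.6 units.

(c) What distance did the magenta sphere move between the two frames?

1.1

From (2.8, 7.3) to (1.8, 6.9), the magenta sphere covered √(1.0² + 0.4²) ≈ 1.1 units.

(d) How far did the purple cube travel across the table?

3.0

The purple cube was near (4.5, 3.1) before and (7.5, 3.4) after, so it travelled √(3.0² + 0.3²) ≈ 3.0 units.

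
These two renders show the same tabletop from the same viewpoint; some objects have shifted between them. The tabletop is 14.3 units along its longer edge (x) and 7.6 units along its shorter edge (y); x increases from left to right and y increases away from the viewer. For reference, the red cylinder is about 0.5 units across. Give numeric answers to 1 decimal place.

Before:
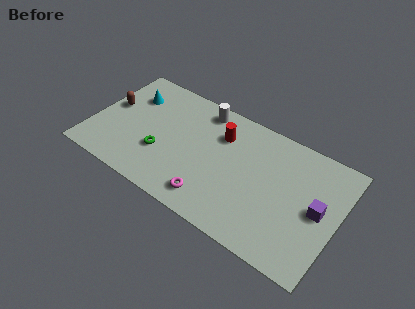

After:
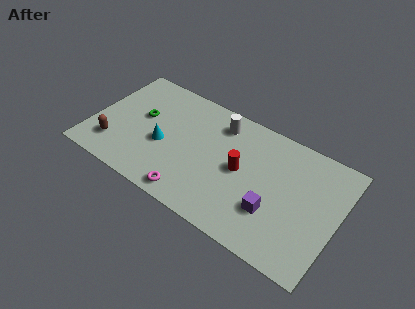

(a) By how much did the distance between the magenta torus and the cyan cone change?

-3.8

Before: roughly 6.9 units apart; after: 3.1. That's 3.8 units closer together.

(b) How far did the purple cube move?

2.8

From (13.2, 3.8) to (10.8, 2.4), the purple cube covered √(2.4² + 1.4²) ≈ 2.8 units.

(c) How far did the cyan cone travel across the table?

3.3

From (1.9, 5.5) to (4.2, 3.2), the cyan cone covered √(2.3² + 2.3²) ≈ 3.3 units.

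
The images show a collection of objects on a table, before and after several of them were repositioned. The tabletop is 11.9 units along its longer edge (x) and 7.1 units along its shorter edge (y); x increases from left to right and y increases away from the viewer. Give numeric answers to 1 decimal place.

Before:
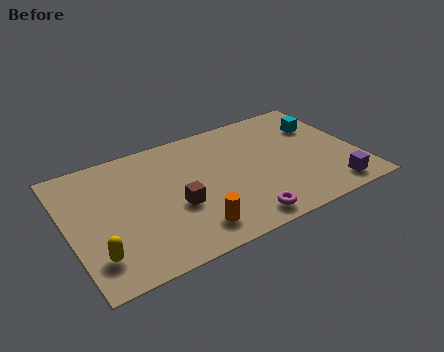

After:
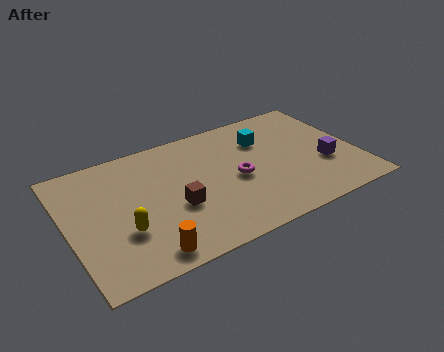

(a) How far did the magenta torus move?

2.4

From (6.7, 0.9) to (6.9, 3.3), the magenta torus covered √(0.2² + 2.4²) ≈ 2.4 units.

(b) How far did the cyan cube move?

2.4

The cyan cube moved from about (10.7, 5.0) to (8.3, 5.1), a distance of √(2.4² + 0.1²) ≈ 2.4.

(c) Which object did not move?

the brown cube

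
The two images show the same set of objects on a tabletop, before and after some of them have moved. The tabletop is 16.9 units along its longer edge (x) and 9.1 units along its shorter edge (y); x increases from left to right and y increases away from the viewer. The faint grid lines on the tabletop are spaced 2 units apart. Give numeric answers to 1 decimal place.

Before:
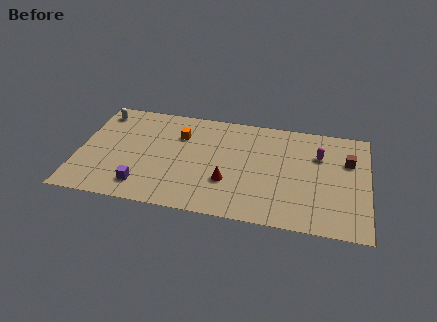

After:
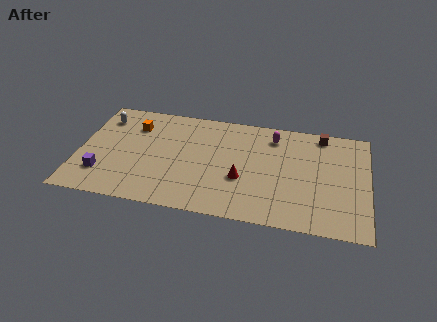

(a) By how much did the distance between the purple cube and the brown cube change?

+1.3

The distance was about 12.6 in the first image and 13.9 in the second, so they moved 1.3 units further apart.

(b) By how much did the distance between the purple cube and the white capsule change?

-1.8

They were about 6.7 units apart before and 4.9 after — 1.8 units closer together.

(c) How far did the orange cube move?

2.7

From (5.8, 6.5) to (3.1, 6.8), the orange cube covered √(2.7² + 0.3²) ≈ 2.7 units.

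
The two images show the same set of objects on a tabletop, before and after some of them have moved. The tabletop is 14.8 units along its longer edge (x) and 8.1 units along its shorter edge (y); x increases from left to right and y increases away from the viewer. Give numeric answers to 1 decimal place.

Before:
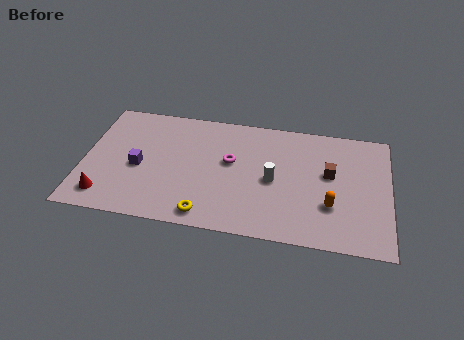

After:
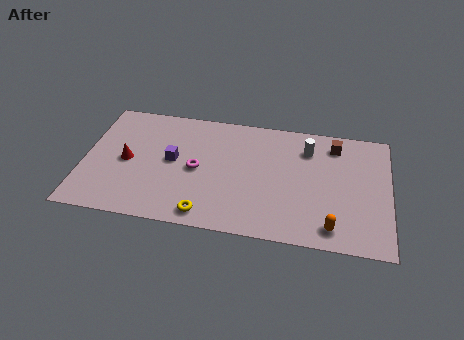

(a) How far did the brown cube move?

2.0

From (11.9, 4.7) to (12.1, 6.7), the brown cube covered √(0.2² + 2.0²) ≈ 2.0 units.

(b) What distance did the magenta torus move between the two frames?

1.8

The magenta torus moved from about (7.1, 4.7) to (5.5, 3.9), a distance of √(1.6² + 0.8²) ≈ 1.8.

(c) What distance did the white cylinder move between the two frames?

2.9

The white cylinder was near (9.2, 3.8) before and (10.8, 6.2) after, so it travelled √(1.6² + 2.4²) ≈ 2.9 units.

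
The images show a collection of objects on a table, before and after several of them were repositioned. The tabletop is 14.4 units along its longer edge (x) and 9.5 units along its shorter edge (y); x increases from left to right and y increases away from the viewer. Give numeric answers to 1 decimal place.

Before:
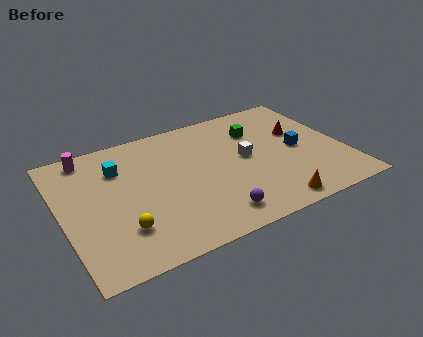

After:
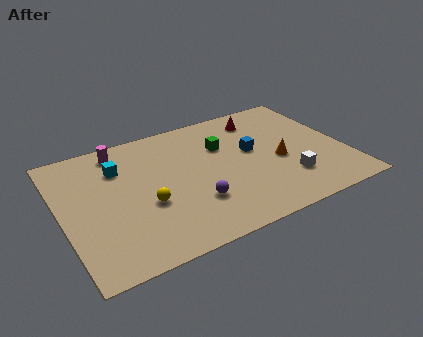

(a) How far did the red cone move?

2.6

The red cone moved from about (12.4, 5.9) to (10.6, 7.8), a distance of √(1.8² + 1.9²) ≈ 2.6.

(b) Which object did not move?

the cyan cube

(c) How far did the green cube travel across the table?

2.0

The green cube moved from about (10.3, 6.9) to (8.4, 6.4), a distance of √(1.9² + 0.5²) ≈ 2.0.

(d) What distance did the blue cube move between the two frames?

2.4

From (12.1, 4.6) to (9.8, 5.4), the blue cube covered √(2.3² + 0.8²) ≈ 2.4 units.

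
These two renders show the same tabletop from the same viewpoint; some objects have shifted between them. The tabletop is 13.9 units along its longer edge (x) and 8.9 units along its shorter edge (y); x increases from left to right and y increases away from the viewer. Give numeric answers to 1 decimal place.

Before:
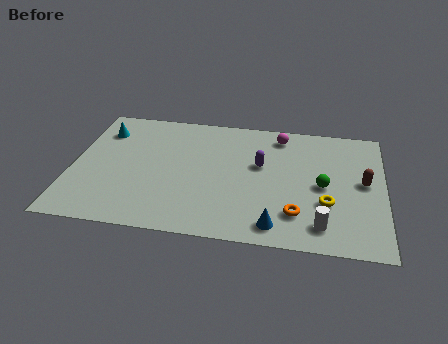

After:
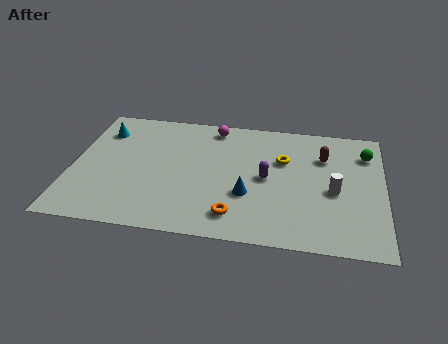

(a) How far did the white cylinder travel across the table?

2.5

From (11.2, 1.5) to (11.7, 3.9), the white cylinder covered √(0.5² + 2.4²) ≈ 2.5 units.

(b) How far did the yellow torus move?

3.4

From (11.4, 3.0) to (9.4, 5.8), the yellow torus covered √(2.0² + 2.8²) ≈ 3.4 units.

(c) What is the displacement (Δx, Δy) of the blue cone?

(-1.3, 1.9)

The blue cone started near (9.2, 1.2) and ended near (7.9, 3.1).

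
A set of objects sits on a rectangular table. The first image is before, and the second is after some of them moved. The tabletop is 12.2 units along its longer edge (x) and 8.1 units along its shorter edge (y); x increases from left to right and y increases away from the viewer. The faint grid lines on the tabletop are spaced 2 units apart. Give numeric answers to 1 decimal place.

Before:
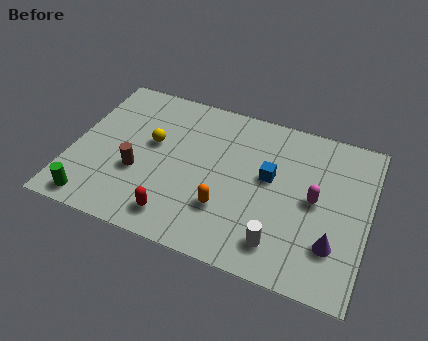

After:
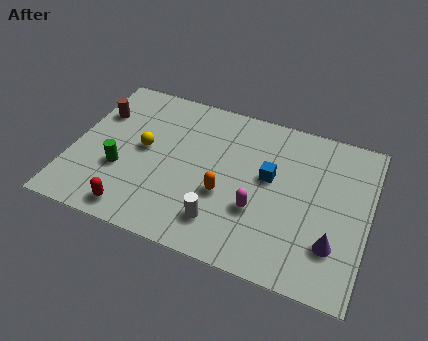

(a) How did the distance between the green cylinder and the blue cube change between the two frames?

-1.6

They were about 7.8 units apart before and 6.2 after — 1.6 units closer together.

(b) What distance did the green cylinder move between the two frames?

2.2

From (1.2, 0.9) to (2.1, 2.9), the green cylinder covered √(0.9² + 2.0²) ≈ 2.2 units.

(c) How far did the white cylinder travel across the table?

2.4

From (8.8, 1.5) to (6.4, 1.7), the white cylinder covered √(2.4² + 0.2²) ≈ 2.4 units.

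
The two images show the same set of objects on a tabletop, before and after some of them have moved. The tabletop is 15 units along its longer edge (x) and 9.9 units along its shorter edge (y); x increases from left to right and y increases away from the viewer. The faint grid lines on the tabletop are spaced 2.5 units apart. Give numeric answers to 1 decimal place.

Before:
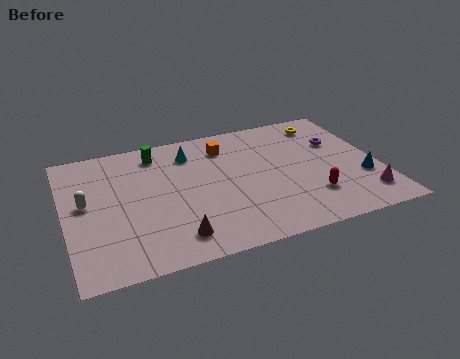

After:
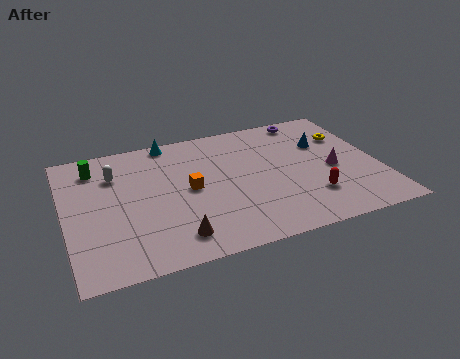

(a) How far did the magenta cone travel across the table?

2.8

The magenta cone was near (14.0, 1.9) before and (12.8, 4.4) after, so it travelled √(1.2² + 2.5²) ≈ 2.8 units.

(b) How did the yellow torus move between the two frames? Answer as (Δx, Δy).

(0.9, -1.4)

The yellow torus started near (12.9, 8.3) and ended near (13.8, 6.9).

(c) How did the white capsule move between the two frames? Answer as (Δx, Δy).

(1.5, 1.8)

The white capsule started near (1.0, 5.4) and ended near (2.5, 7.2).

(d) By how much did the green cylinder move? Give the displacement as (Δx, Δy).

(-3.0, -0.3)

From the two frames, the green cylinder sits at roughly (4.6, 8.3) before and (1.6, 8.0) after.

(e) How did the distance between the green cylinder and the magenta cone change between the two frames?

+0.4

They were about 11.4 units apart before and 11.8 after — 0.4 units further apart.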